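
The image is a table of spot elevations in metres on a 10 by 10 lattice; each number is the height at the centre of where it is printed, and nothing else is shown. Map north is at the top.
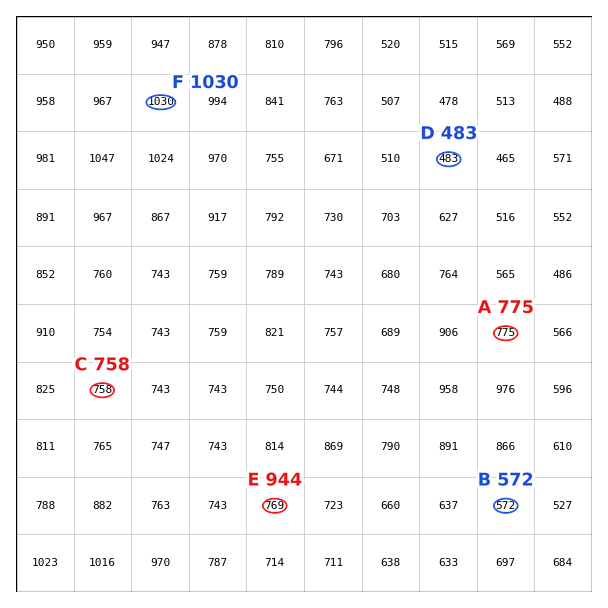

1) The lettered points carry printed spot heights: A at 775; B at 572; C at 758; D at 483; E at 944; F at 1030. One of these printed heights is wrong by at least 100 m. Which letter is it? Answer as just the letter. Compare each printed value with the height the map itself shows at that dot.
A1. E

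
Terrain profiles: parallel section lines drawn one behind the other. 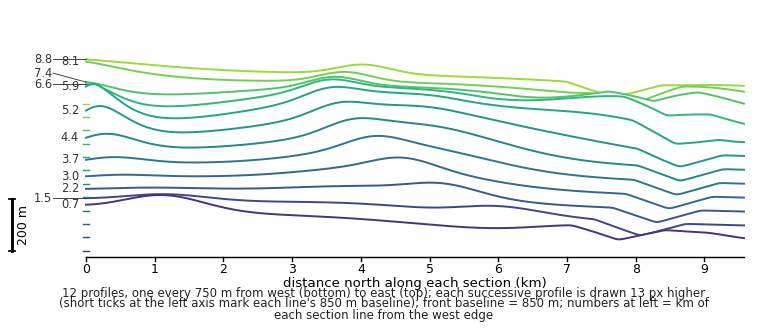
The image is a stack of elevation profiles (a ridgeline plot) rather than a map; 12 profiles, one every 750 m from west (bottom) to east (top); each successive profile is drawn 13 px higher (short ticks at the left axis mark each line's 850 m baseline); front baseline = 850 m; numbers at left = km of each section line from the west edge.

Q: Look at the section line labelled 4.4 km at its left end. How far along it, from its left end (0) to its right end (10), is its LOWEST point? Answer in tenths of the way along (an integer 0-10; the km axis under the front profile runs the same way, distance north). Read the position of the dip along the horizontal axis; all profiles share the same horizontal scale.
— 9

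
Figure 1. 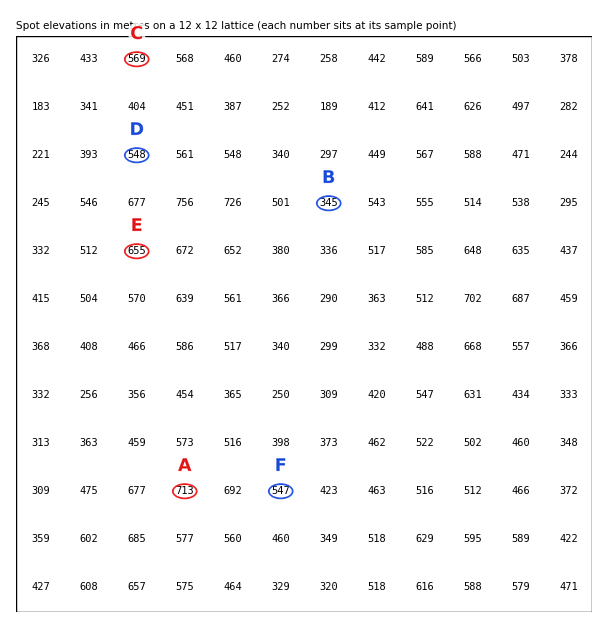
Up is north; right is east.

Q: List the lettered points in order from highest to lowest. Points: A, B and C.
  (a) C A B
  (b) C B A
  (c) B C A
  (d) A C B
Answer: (d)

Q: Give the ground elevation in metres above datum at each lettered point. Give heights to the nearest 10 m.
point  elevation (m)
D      550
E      660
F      550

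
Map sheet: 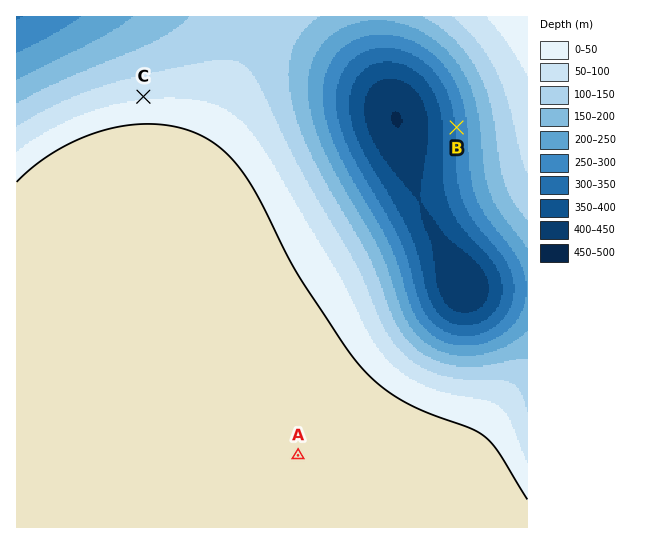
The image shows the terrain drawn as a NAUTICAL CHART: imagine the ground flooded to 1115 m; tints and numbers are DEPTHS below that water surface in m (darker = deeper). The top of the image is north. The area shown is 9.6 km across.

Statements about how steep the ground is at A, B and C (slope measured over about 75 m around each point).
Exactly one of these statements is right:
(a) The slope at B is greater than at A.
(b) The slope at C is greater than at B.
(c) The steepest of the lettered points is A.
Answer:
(a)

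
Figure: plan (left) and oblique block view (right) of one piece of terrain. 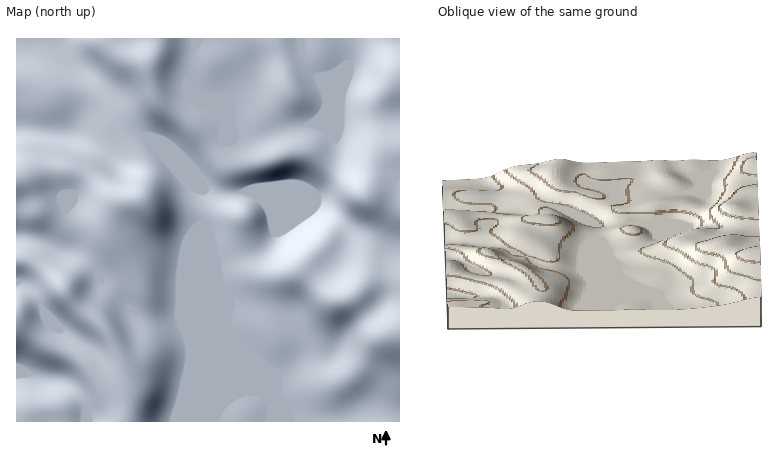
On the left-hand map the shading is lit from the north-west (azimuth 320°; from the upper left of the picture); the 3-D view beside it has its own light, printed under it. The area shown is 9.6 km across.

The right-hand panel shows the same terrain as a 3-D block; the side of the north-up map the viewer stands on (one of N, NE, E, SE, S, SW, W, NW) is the S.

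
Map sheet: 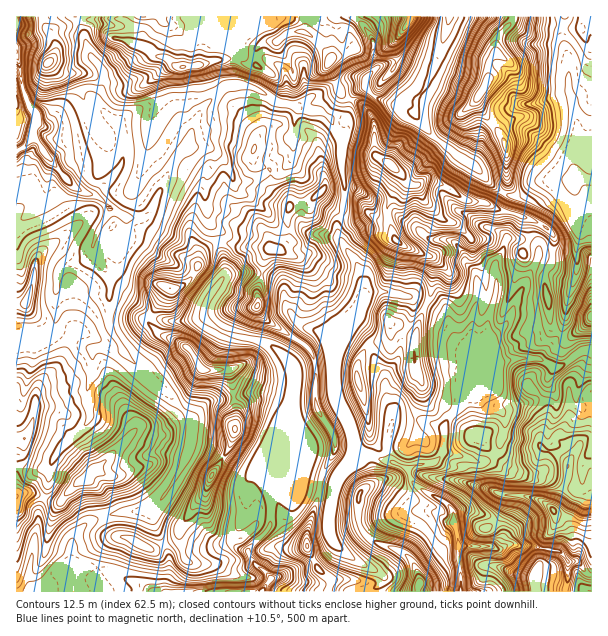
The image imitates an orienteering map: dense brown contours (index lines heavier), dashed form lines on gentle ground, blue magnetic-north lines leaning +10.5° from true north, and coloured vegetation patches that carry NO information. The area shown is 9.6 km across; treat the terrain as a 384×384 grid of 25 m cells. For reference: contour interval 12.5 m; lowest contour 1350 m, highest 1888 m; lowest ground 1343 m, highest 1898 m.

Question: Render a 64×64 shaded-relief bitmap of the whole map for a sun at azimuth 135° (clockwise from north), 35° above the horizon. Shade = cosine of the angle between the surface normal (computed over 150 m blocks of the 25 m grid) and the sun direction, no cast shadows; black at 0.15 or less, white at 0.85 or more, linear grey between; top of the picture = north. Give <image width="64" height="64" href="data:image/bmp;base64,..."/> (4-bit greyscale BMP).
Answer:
<image width="64" height="64" href="data:image/bmp;base64,Qk12CAAAAAAAAHYAAAAoAAAAQAAAAEAAAAABAAQAAAAAAAAIAAATCwAAEwsAABAAAAAAAAAAAAAAABEREQAiIiIAMzMzAERERABVVVUAZmZmAHd3dwCIiIgAmZmZAKqqqgC7u7sAzMzMAN3d3QDu7u4A////ALqpmZmZmZq7u83u7u77ElVom8qZdTN8zelJqXMnq7ZmuqqZmZmZqqu6vN3dzN6UVWiJqYiHU2q82TipYiert2i6q6mZmaqru7mbu7u7q7qGaId3iIh2eJq3N5dBBZqnWcqbupmqqqu8uZqqmruqq6mZh3iJmYiJq7UUZSAAR4pmy4q6mZqqqqu5mqqZuoiYiMuYiJmZiImqtzVVQgBpeZfbisuYiJqZmImru7qslWZVq6iIiYdmeZq4erqGU4y6qdyazKh3d4iHaKu8y5q5VUOcp2eZdlaJqZZq3KdDW9uq3andyod3d4dWm7zLqauHUny2V6qYiImrhDebuWMnupjtqM7cqpiJmFRqvNypmpiEXLZHvLqZmauVR4q6lkeYZd23ne3My6qpdEe93KmZmZdatja926qZmqdomruXZnZmvLdq3d3dzLqFNJ3sqZmZmGm3Na3cupqqmYd5qXVEZ3iap0Wszd3dzKdCXf25mZmZebgye93LqqqoZEQyIiNpmZmYVFm7vM3dyWIa/8qZmZmIumEmm7qYiHdTEjM1VXqZu6llRYqqq83LgwPf65mZmYe8lkRXmodmZVVFZ3iHeam8unVEWKqqq8uWEH/9qZmZl425h4ibqYZ4iId3eah5qbzLl1VViru6u6hBPP/JmZmXbMqZqZq7uHiaqGVomYiqrMupdVVYq7vMqWQ4/+qZmZh6ypupiaq5eJqpdVeIh4qKy6qXZlaKu7u5dDbf/JmZmIq5i7mImalniap1VoiIeHm7qql2ZnmrqqlzJa79qZmImaiLuoiaqWZ4iXRFd3iHeLuqqod3eImZmYQTi+25mHmal4u6iJq6hneIhUV4eJh4q6qph3eIiImaljR6zbqXaaqHnMqYm7uoeIiHZnh4mYeaqqmHd4iImZq5d5q8ypdquXecypisy6mZiHeIiHiIh4qqqod4iZmYisyqvMzKl1rJZ6u6mKzLqZmYZoqXeIeHeaqqh3iZmZh4zczN3LqYashWq7mIq7upmZhleZZXh4dompmYiZmZh1arqs7cuphquEaruXeruqmZmGRXmFWIiHeJmZiJmZmHZ4dDScuqmIq4RJuqh6u6qZmZh3eKl3iIh4mZmZmZqXZ5h0ISaaqpmrlTepqXrLqpmZiJmpm7qZmYiZqpmZmZhVd3dlV5qpmaqXRYmZisuqmZmIiZqZvMmZmZmaqZiImFRXiJmru6qZqphkV5qKy6qpmYeJiZiLyqqZmZmZh4mYd3iZqrvLuZqqqYVGiYnLqqqpmHiIqFabu6mZmZhlaKvMuYiZrOypq7u6l0WJh7yqqqmJh4ipUjrLqYmZmGVWnO/ahmZq7bqbu7uoVGd3nLq7qXmXeLthGLypmZmZdkaK3/yWQza9yqq8zKlleIeLy7upeJd4u3IGnLmZmZmGRXmu/7hTNq3KqrvMuYiZqIrMy6qHmHiskxWLuZmZmYYyV3nv6nQ1rcqru7y6iKu6mr3bqoeZeLy1JXu6mZmZh0EkZp/9l1aty7u7zLqHrMurvMy6l5qIvMY1arqpmZmXUzVme+64eKzLvMu7uoes3LzczMuXi6istzZou6qpmZh1RGd4vKmImruqu6qph6vMurzN3bd6uazHJ2eaqqmZmYdUVniamHeJmqmaqph3m7qZq7zdyGipvclId3iaupmZiHVGiIiId3iKq7updleamavMurvLiaqruXmId4mrmZmYdlaJiIh3iIq83LhmVpq6q8zLu8uqqZmpiZiIiJqomZmHVXmIh3d3irzdt0Vnq8ururzMy5h2eamZmZiIiamZqodleYiHd3d5q93HI1ec3Lu7vMuXVVZ5mZmZmYd4mZqqmHZ4iIh3dmiIvtcyVorMy7updmZVeJmZmZmZiIiImaqoh3iIiIh2VnaN2URnirzcqWQyWrmZmZmZmZmYiamImqmHeIiIiIhmdmrJRHmaqryFRERr26mZmZmZiJiJmYiaqph3h4iZmYd2ebcjeZqoeWRXdlvtuqmZl5mHiZmZmImqmIeIeJqpmHZ5tQFpmYl2d4mGW/7LqpmWeZiImZmYiaqpiIh3iqmZd4q1AFh4dnaaqpZb/9u6mZp4iJiZmZmJmqmYh3d5qqmHiqcASFZ1V6qrl2re3Lqpnrd4mZmZmYmaqpmId3iqqYiJqAA6YUZomryoic3dy6mdyGeImZmYiZqqmZh3eJqqiImZMClzNnZ5vbmKvMzLqZ24eIiZmZmJmqqpiIh3iJmIiZlQNnd4dCa9ypmrvLupnbmJmZmaqpmaqqmIiIiIiZiZqlE2qZmEAFvcupmquqmbqbupmZmry6qqqpiIiImqqZmqc0rKqYUQBs7czMuqmZaIzcuqmIm93LuqqYiJqrzcqJqmfey6h0ABje3N7bqZkEjN7cuYiIve7t3MurqrvMzcu8p6/8qYUgBK3d3dupmQBrzMu6iJmavO//7cqru7ua7+7ZW/7KhjADi8zd26mZACnMupmIiqqZq83turqqqnav//6p39uXQRN6u8zbqZkAFazKmZiZmZh3eZqomqu7lnre/t7/66hQAnmqq8upmRAli7qYmZmZiIiIiZiJrMuYiJrbfP/8qGEASaq7u6mZE1eaunaJmIiImZmZmHd5uqmYmatE7/+5cwAnzdzLqZkBWJq6dWiIiYiZmZmZh2Z5mZiJqWNf/+p1EASt7cuYmQBYmaqGeJiIiJmZmZmYhlaJmYiZhSv/+4YwAWzty5iJ"/>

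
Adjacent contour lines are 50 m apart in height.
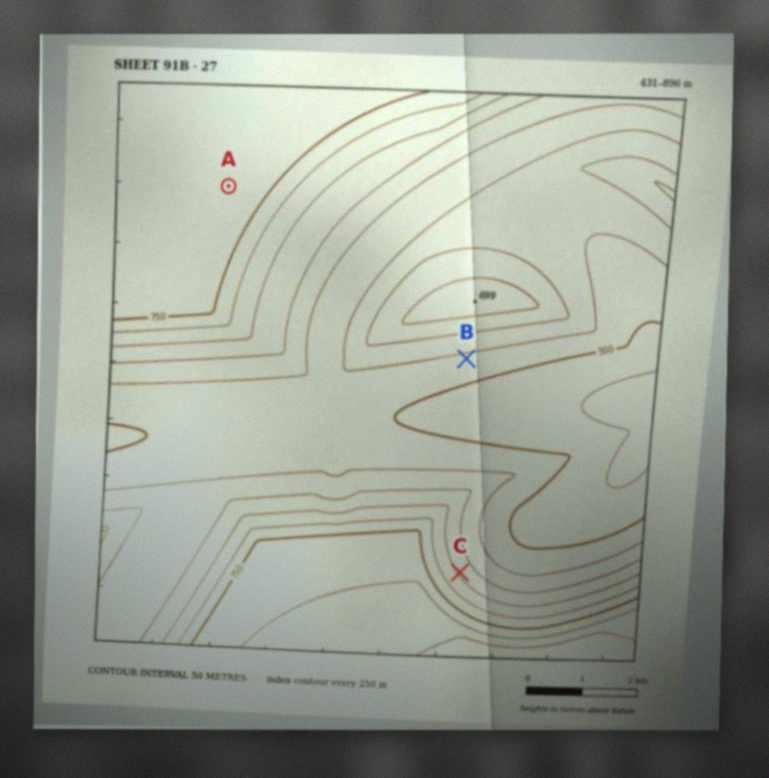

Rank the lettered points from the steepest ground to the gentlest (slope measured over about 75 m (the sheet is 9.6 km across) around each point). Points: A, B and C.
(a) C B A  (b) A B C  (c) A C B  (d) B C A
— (a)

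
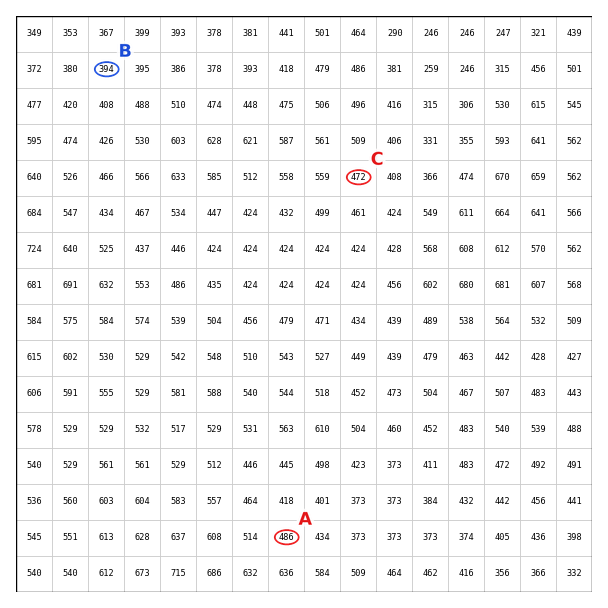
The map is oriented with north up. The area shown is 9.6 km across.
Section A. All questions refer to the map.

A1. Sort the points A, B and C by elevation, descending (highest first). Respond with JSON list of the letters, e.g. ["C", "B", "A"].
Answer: ["A", "C", "B"]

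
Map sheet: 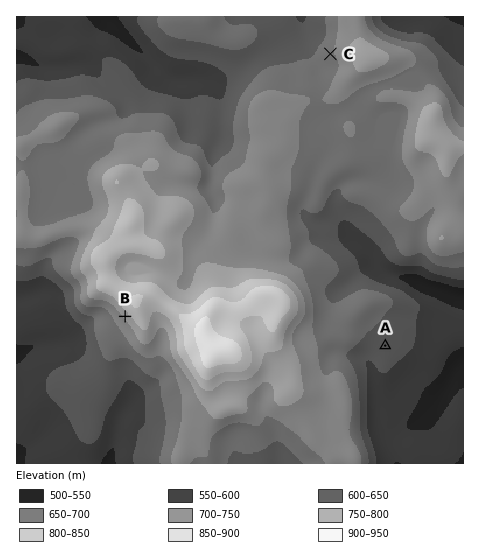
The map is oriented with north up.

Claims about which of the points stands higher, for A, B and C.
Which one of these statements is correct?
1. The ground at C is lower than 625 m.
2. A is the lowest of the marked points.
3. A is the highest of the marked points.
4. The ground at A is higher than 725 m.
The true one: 2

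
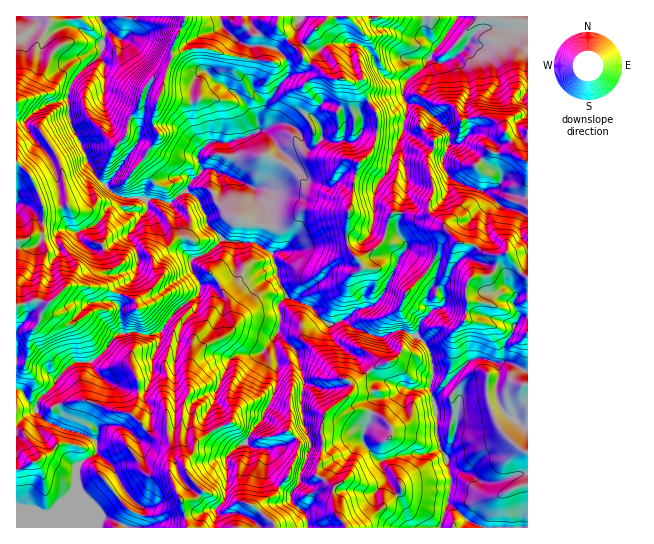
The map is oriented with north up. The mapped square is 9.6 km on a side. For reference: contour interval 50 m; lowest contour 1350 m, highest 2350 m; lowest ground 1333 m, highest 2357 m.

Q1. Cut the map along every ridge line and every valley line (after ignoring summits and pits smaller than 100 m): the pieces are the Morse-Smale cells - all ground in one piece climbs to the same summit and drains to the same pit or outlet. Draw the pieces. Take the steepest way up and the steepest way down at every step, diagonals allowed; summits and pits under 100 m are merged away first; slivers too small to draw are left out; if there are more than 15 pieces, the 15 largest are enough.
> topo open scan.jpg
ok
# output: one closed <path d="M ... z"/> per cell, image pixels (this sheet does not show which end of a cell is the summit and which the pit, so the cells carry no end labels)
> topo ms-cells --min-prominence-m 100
<path d="M99 16l-83 1 0 104 9 0 7 16 17 20 8 21 3 25 5 19 5 7 7 4 2 5 6 7 6 4 8 0 28-14 8-8 5-10 7-6 0-10 2-2 9 0 12 4 18 22-4 22 3 7 5 4-1 9 9 16 0 8-29 26-10 15-8 3-10 0-6-3-18 1-25 27-23 4-14 14-4 8-14 13-3 12 10 10 47 18 3 3 1 8-4 6-16 10 0 20-8 13-20 16-32-4-1 16 291 1-2-14-14-15 1-8 8-10 0-7 11-27-10-36 2-24 2-4 17 6 27-5 8-7 3-6-3-14 22 22-6 7 0 7 6 5-6 7-4 16-5 9-1 12 14 17 6 2-2 4 4 12 19 28 8 21 2 2 25 0 9-23 3-31-4-16-7-11-3-10-1-28-7-20 4-14-2-22-10-14-16-8-8 0-18 6-22-8-14-9-9 4-7 0-11-10-5-7-24-10-7-12-7-30-18-13 2-7 3-32-8-16 9 0 7-5 12-31-7-12-8-8-6-1-3-12-12-17-21-17-6-1-14-12-10 10-2 14 1 30 5 13 8 8-8 9 4 16-7 8-7-3-12 0-12 4-9 0-10-13-13-10-4 0-4 5-17 23-13-12-22-48-3-11 0-21 7-15 26-25 0-10 4-8 0-6z"/><path d="M367 101l-8 9 4 9-2 14-10 10-20 0-9-4-8 8-8 1-3-3-6-15-10-6-13 0-13 6 4 1 8 8 7 14-12 29-15 7 7 14-3 32-2 7 18 13 7 30 7 12 24 10 5 7 11 10 7 0 9-4 14 9 22 8 18-6 8 0 16 8 7 8 5 20-4 22 7 20 1 28 3 10 7 11 4 16-3 31-8 22 87 1 1-250-11-9-10-16-17 2-19-11-12-1-17-20-12-7-13 1-23-5-6 9-3 16-4 6-20 16-4 0-4-4-6-13 0-16 5-25 1-20 6-18 12-10 2-6 4-16-1-18z"/><path d="M25 120l-9 2 0 267 6 2 5 8 8 8 4-8 14-13 4-8 14-14 23-4 25-27 18-1 6 3 10 0 8-3 11-17 27-21 1-11-9-16 1-9-5-4-3-7 4-22-18-22-12-4-9 0-2 2 0 10-7 6-5 10-8 8-28 14-8 0-6-4-6-7-2-5-7-4-5-7-12-57-8-14-16-18z"/><path d="M219 16l-119 1 5 12 0 6-4 8 0 10-29 29-4 11 0 21 3 11 12 22 5 16 8 14 7 7 4 1 20-28 10 3 17 20 9 0 12-4 12 0 7 3 7-8-4-16 8-9-8-8-4-8-2-35 2-14 10-10 14 12 6 1 14 9 7 8 15 22 6-18 23-30-1-14-4-7-9-6-27-3-9-4-15-14z"/><path d="M455 59l-12 4-6 0-8-4-4 6-18 16-5 12-25 4-9 5 9 15 0 14-6 22-14 13-9 48-1 28 6 13 4 4 4 0 20-16 4-6 3-16 6-9 23 5 13-1 12 7 17 20 12 1 19 11 17-2 10 16 10 8 1-79-25-5-8-4-16 2-14-6-12-5-10-15 0-7 6-15 10 0 10-12-4-18 0-12 4-7 0-13-4-11z"/><path d="M358 359l2 12-3 6-11 8-24 4-18-6-3 10 0 18 10 36-11 27 0 7-8 10-1 8 14 15 4 14 104 0-9-23-19-28-4-12 2-4-6-2-14-17 1-12 5-9 4-16 6-7-6-5 0-7 6-7z"/><path d="M495 28l-16 1-15 20-11 9 12 12 4 11 0 13-4 7 0 12 4 18-10 12-10 0-6 15 0 7 10 15 12 5 14 6 16-2 14 6 18 2 1-167-25 1z"/><path d="M370 16l-43 0-2 6-13 11-11 16 2 9 3 3 13 7 12 11 12 0 14 5 12 17 13-5 20-3 5-12 18-16 11-16 0-3-10-9-13 0-16-8-16-1-6-3z"/><path d="M326 16l-77 1 0 4 8 13-1 11 21 4 6 5 5 11-1 13-22 27-6 14 0 12 15-7 13 0 8 3 11-11 7 1 2-6 7-8 5 0 12 5 5 6 1 13-3 14 9 2 10-10 2-14-4-9 9-9-7-12-4-5-10-4-16-1-12-11-13-7-5-7 2-8 9-13 13-11z"/><path d="M19 389l-3 1 0 120 33 5 23-20 5-9 0-20 17-11 3-9-4-7-11-6-13-2-23-10z"/><path d="M527 16l-156 1 4 8 6 3 16 1 16 8 13 0 10 9-7 12 8 5 6 0 16-10 20-24 48 0z"/><path d="M327 103l-6 0-8 14-7-1-13 11 7 7 3 11 3 3 8-1 8-8 15 4 4-2 3-4 0-23-5-6z"/><path d="M249 16l-28 0-1 2 3 9 15 14 9 4 8 0 2-2 0-9z"/>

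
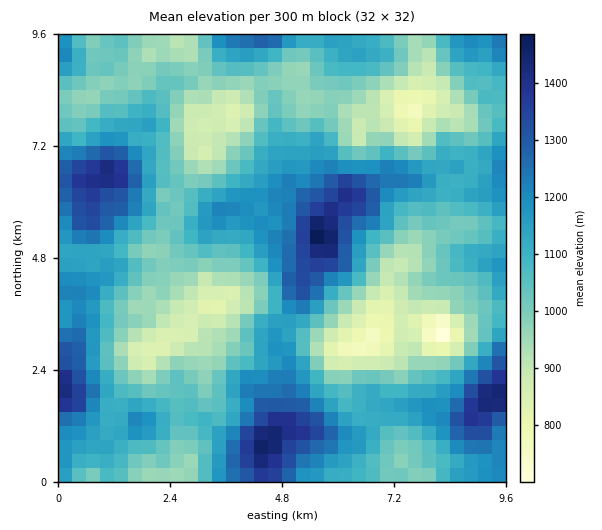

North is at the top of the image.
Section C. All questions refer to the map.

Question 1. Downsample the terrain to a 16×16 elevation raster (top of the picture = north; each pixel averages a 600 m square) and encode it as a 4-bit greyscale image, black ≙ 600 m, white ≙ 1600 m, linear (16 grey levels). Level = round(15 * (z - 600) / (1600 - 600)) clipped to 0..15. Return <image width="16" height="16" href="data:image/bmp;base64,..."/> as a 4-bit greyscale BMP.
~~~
<image width="16" height="16" href="data:image/bmp;base64,Qk32AAAAAAAAAHYAAAAoAAAAEAAAABAAAAABAAQAAAAAAIAAAAATCwAAEwsAABAAAAAAAAAAAAAAABEREQAiIiIAMzMzAERERABVVVUAZmZmAHd3dwCIiIgAmZmZAKqqqgC7u7sAzMzMAN3d3QDu7u4A////AId2WKyph2eJmIdorbqXaKq4iHebuYiJvMlmdpmXd3icuFRVeIU0VGmYZERohUNCR5hlVEeoVFVnmHZlaLuVVniZdnd5vadWeKuXeZmsuXd3vLdniZq6mImrp1VoiYiIiHiIVFd3VUVnZndURmZUNFd2ZmZmVnZVd4ZlV5l4iGaZ"/>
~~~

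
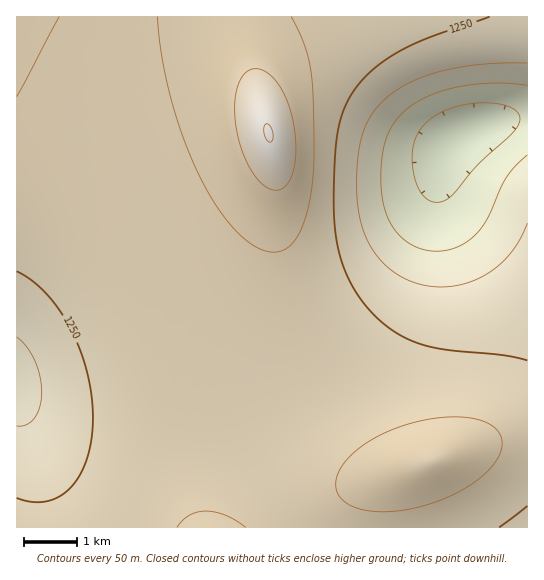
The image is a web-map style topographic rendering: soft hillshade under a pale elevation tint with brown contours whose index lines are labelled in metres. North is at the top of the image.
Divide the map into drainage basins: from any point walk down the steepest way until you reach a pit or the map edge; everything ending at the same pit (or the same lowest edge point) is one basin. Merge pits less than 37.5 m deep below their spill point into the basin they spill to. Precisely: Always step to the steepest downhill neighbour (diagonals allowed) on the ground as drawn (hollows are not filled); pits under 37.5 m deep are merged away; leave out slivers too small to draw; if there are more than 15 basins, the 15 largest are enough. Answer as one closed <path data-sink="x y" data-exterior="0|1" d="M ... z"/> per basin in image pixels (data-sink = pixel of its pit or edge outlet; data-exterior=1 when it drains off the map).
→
<path data-sink="462 134" data-exterior="0" d="M527 16l-286 1 4 30 24 87 2 23-12 14-61 37-19 18-10 16-5 24 0 36 11 135 9 46 9 30 8 15 162 0 5-29 5-9 13-11 21-10 79-26 42-8z"/><path data-sink="17 382" data-exterior="1" d="M241 16l-225 1 1 511 183-1-16-44-9-46-11-135 0-36 5-24 10-16 19-18 61-37 12-14-2-23-24-87z"/><path data-sink="527 527" data-exterior="1" d="M527 436l-18 1-23 6-79 26-21 10-13 11-5 9-4 18 0 10 163 1z"/>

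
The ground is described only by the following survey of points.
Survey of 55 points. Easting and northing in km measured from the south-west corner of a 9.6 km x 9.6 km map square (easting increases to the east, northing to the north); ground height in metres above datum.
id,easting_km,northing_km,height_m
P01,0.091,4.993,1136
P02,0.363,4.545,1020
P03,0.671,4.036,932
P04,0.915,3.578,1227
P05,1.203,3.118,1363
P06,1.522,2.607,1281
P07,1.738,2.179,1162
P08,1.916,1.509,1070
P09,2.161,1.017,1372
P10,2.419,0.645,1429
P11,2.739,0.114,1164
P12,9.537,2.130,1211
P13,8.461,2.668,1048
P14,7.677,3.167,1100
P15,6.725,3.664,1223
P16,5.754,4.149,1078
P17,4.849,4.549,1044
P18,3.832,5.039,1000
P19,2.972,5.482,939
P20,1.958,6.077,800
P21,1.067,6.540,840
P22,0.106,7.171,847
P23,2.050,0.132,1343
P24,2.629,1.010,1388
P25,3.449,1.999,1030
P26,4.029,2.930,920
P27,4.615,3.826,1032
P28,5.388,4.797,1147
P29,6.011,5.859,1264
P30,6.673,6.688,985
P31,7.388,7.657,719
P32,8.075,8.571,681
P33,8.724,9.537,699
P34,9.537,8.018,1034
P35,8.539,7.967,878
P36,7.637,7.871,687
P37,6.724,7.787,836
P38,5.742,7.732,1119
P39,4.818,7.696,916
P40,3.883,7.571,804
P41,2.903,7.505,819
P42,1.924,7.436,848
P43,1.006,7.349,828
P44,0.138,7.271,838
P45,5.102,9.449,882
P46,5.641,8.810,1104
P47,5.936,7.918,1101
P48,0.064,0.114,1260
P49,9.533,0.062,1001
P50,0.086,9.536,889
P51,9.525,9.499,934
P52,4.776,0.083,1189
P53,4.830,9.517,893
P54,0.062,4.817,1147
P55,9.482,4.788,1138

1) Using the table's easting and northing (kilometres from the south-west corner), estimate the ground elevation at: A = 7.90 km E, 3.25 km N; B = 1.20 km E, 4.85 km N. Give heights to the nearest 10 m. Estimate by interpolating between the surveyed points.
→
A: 1050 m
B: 800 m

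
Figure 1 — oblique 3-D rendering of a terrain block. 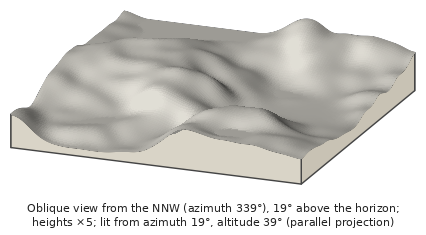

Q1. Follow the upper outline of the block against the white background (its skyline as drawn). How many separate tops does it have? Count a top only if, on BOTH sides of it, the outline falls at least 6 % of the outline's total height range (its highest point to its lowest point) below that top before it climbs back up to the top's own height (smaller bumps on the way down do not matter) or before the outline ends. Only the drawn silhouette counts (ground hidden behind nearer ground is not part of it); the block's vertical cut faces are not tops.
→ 2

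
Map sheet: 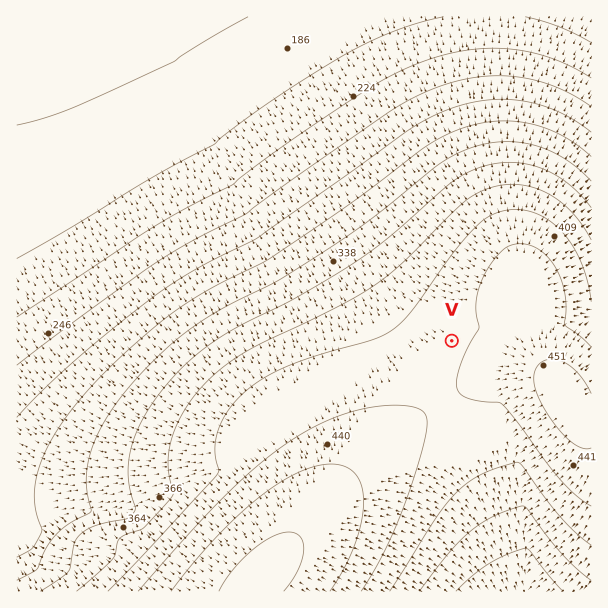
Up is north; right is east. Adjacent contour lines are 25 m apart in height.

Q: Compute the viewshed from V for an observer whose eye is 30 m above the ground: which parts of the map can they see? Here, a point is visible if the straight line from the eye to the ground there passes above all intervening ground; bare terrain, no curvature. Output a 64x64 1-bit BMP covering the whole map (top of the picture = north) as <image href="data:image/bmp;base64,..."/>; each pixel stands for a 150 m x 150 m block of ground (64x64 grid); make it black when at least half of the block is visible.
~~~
<image width="64" height="64" href="data:image/bmp;base64,Qk0+AgAAAAAAAD4AAAAoAAAAQAAAAEAAAAABAAEAAAAAAAACAAATCwAAEwsAAAIAAAAAAAAA////AAAAAAAAAAAAAAAAAAAAAAAAAAAAAAAAAAAAAAQAAAAD+AAADAAAAA//AAAMAAAAH/+AAAwAAAAf/+AAHAAAAB//8AAcAAAAP//wADwAAAAf//gAPAAAAB///AA8AAAAH//8AHwAAAAf//4AfAAAAB///wB8AAAAD///APwAAAAP//+A/AAAAA///8D8AAAAD///4fwAAAAf///5+AAAAB/////4AAAAH/////gAAAAf////+AAAAB/////4AAAAH/////gAAAAf////8AAAAB/////wAAAAH/////AAAAAf////8AAAAA/////gAAAAB////+AAAAAB////wAAAAAB////AAAAAAD///8AAAAAAD///wAAAAAAH//+AAAAAAAH//4AAAAAAAD//AAAAAAAAD/4AAAAAAAAB/ADAAAAAAAB4APAAAAAAAAAA/AAAAAAAAAD/AAAAAAAAAP/AAAAAAAAA//AAAAAAAAD//AAAAAAAAP//AAAAAAAA//+AAAAAAAD//+AAAAAAAP//8AAAAAAA///4AAAAAAD///wAAAAAAP///wAAAAAA////gAAAAAD////AAAAAAP///+AAAAAA////8AAAAAD////4AAAAAP////wAAAAA/////gAAAAD////+AAAAAP////8AAAAA/////4AAAAD/////wAAAAA=="/>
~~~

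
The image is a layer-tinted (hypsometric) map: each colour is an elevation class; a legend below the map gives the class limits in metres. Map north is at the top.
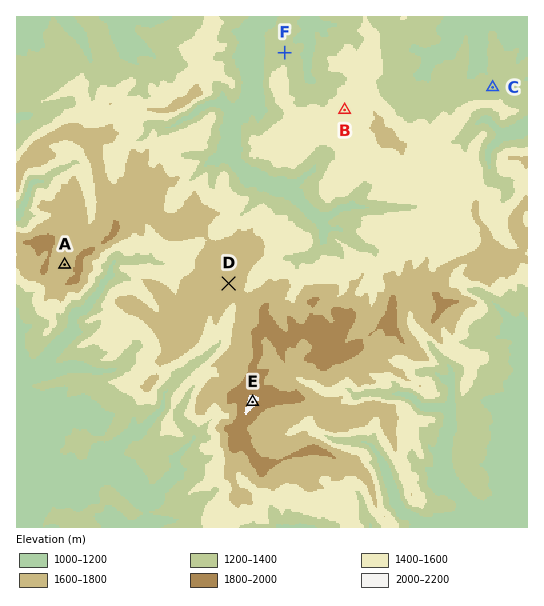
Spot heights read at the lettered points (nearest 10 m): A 1710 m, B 1490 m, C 1280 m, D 1640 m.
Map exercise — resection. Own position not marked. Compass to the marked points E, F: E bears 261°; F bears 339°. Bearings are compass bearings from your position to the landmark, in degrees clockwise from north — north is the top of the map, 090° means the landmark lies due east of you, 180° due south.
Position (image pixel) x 409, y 377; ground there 1560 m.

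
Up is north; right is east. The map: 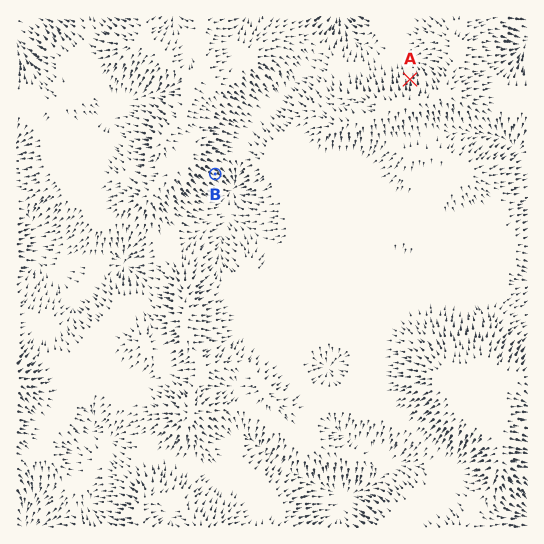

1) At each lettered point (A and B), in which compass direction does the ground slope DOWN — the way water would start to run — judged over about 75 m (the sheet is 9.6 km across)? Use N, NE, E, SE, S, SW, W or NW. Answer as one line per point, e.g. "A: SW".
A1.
A: N
B: SE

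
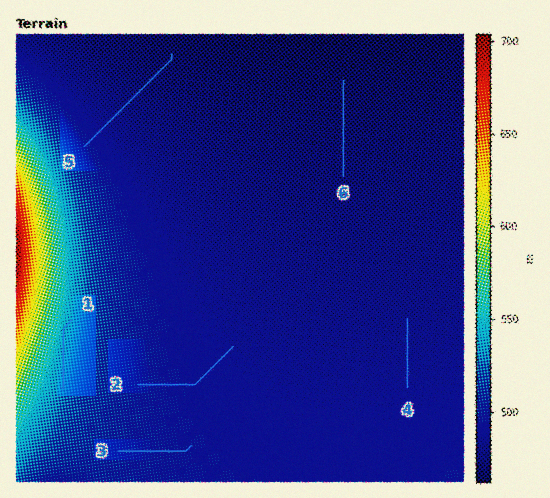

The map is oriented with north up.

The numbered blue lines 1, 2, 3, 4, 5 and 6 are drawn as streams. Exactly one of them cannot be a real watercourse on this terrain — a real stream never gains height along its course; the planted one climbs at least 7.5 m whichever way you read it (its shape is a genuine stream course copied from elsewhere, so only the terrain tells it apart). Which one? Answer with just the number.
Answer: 1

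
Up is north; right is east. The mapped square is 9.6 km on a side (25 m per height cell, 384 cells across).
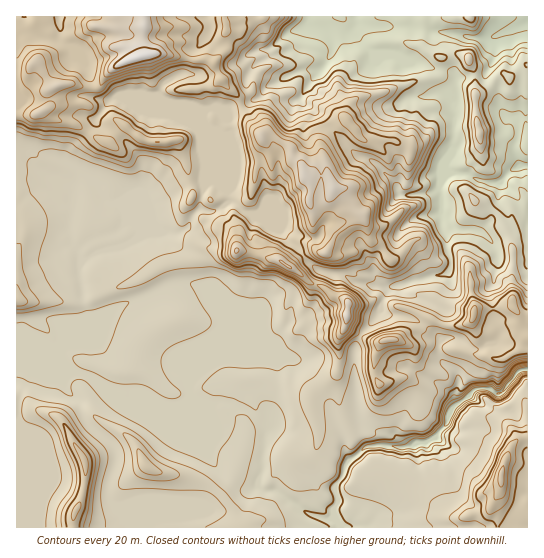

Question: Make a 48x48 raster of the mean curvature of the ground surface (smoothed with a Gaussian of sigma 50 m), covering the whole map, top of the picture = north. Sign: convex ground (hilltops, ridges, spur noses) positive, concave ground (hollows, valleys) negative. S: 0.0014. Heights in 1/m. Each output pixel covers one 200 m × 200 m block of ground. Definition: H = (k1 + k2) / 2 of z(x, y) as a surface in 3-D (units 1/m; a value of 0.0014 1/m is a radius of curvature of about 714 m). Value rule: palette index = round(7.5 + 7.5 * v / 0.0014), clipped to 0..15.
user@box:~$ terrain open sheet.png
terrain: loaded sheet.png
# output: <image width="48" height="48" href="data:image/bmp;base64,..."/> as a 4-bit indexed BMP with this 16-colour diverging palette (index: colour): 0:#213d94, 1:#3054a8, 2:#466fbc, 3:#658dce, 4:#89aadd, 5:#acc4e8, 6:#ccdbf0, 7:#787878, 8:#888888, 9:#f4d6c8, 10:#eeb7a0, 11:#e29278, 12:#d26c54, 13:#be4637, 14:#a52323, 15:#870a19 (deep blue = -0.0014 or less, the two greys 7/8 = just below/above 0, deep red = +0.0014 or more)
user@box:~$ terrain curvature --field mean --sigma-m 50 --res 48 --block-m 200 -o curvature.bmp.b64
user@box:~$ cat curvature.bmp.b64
<image width="48" height="48" href="data:image/bmp;base64,Qk32BAAAAAAAAHYAAAAoAAAAMAAAADAAAAABAAQAAAAAAIAEAAATCwAAEwsAABAAAAAAAAAAlD0hAKhUMAC8b0YAzo1lAN2qiQDoxKwA8NvMAHh4eACIiIgAyNb0AKC37gB4kuIAVGzSADdGvgAjI6UAGQqHAHd2i2Z3d3eHiIiIiIeId2d3d3d3eGVnd3d2nZZ3d3d3d3eIiHh2domHd3eIiae4aHd2a7Vnd3d3d3mHeIZ4iFh3eIiIdleqaHd3V9Vod2Znd4l2dmiIlXmIiIh3dmyMZnd3ZeVXh3iZmYaIaIiIiDqIiIiIhnWfVnd3VfdWesuph2eId4iHizmoiIiIh4VfZnd2WOhma5ZmZ3iId5iIiXGcu8ipiHc+pXd2bqZlfHZnd3eIhoiIiHsRERI5Z3dYxXd0rVVXyFd3d3d4h3h3iHqrqYNAqodkundW10aqdXd3d3d4h3d4h4h3d6vmHIdnpnittWqGZ3d3d3iId3d4h4dniHisC7mIWGqXdoh3d3d3d3d3h3iJd4dph3ibELfMmXhmZ4d3d3eId4eIeHiJd4ZLlmeKiQpA23d3eId3d4h3eIiIiHiIiIVM2oiHp7IYD3d3d3eIiId3d3iIiHh3eaRtZ4Z5lZuvAHd3eIiIiHd3d3d3d3d2Z6RddVl2V3its3d3d3d3iId3d3d3d3d2RrJLdWt1u5iXvnd3d3d3iIh3d3d3d3d3itJu/9h2ZVhmeXeId3d3iIiIh3d3d3iWd/kkeZd2iJiGmFZmd3d3d4iIiHd3d4d3ZM5EVVa7eOhWeJh3eHd3d3eIh3d3d3h2VK11W8uFVdyIuLmJiHmHZnd4d3d3dnhYTN+JeWV5hLhq9YZ3eHiJmGZ3d3d4dnQs7JRFU1iZZMUkxJd3h3iHiZhmZmVVUxT9UjR2ZlRFRehoo4d3h3iId4mZmGWmbL/BBWV0rYd6R/hUtYd3h3d3d4iIh3r6u+lF/rt1u5eYOpd0xod3d3h3d3d3iFb5apRai2dbpKm5SndWtoiHd4d3h3dndoenpTZXOZZpYnzUV2Vph4iHd4iHd3d4WZioRnVtdom5mhaFZ2Z5h4iId4iHd3d6VlakZ3Rshoi6LMRFaJmIiId3d4h3d3dpxrZahmSNeXiMYr2WZqqXmId3h4d3d3d2tYdppEeKapl2sURlitmGaYd3d4d3d3d3lndnxoW5epu5c6eGeWI0qYd3h3Zmd3h4lnd1uHipimaHKKhVdlq3RoeHdmZotVVoh3d0mWmommVCp5xkd4qIZ3dmZ3q8ZXmIZ3dlqWqFuVR6l5yUZYxnaVVmZYunX8zvd3dW2qt2pzjKq5u5ZW9meEmIrJZo2EZVV3dazJKIhnyWeXp5Zn92iK7JdlSchGZnd4dZjGOIactmVmZnZY1WZ2eamLpWV3d3ZmVXeGVVmZhlVGiJdYlVd3aHVFVEd2Z4iGfIZ5lYd4vLuEVndax3qGeLzZuTRYaLubyjo0ikiaVnq7mHdqiHl3iHaEXqVXUzM4uFmFR2OKZVVmiYdWdrqGynVmSf66h3qtVHerqYZYh2d2VYdulKalrJd1Z2it7IaIqTZnZ4hniHdmeqmvZXa3ZWZliZd3d3dXiJaEiIh3d5maqHl1VWV3d4eJiHeJZ4h1uae2FXd3d3d3Z1Q1Znd5qHZ5h4eKZ3d2t5m8p3iIh4eIiJqvl4hw=="/>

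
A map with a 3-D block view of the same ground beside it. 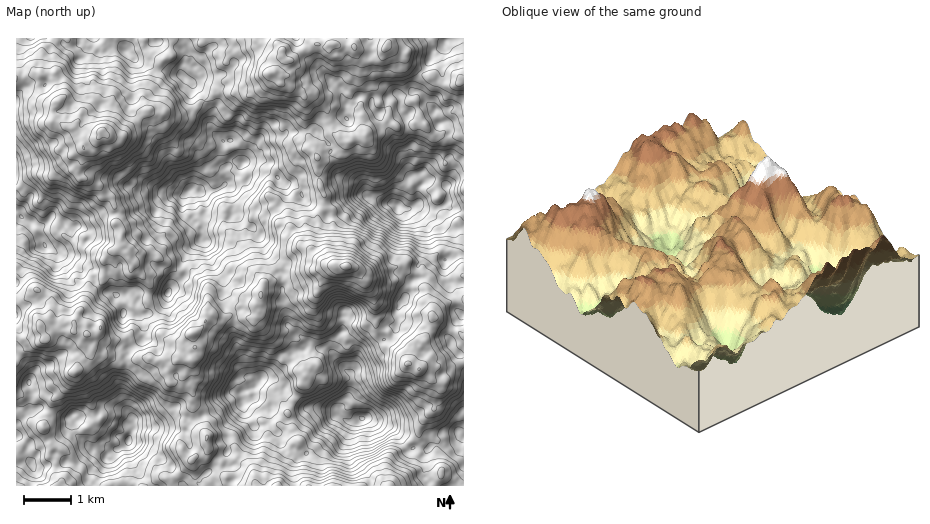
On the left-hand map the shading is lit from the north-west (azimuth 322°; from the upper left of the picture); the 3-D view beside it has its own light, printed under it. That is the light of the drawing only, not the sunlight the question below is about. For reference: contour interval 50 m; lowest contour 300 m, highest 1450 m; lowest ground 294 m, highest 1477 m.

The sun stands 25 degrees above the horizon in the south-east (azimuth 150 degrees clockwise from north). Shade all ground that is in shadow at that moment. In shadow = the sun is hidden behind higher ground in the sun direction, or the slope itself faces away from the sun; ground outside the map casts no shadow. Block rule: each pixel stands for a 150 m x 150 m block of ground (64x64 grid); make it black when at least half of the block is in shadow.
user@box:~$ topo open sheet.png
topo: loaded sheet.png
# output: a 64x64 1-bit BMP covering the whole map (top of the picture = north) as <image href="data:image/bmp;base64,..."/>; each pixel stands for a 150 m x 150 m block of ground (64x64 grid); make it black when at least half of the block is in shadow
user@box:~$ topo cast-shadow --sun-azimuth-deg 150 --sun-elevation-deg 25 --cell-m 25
<image width="64" height="64" href="data:image/bmp;base64,Qk0+AgAAAAAAAD4AAAAoAAAAQAAAAEAAAAABAAEAAAAAAAACAAATCwAAEwsAAAIAAAAAAAAA////AAAAAAAYAAAACPmAADAOAAAM/8AACg4AAAH/4AAAB4AAAf/wCAADwAAgP/gAAAHgACAH/AAAAOYAIAf+AAAADgAAA/4AAAAAAAAD/gAAAAAAAAP4AAAAAAAAAeAAAAAAAAAAAAAAAAAAAAAAAAAAAAAAAAAAAAAAAAAAAAAAAAAAAAAAAAAAAAAAAAwAAAAAAAAAAAAAAAAAAAAEAAAAIAAAAAIAAAAgAAAABwAAAAAAAAADgAABG4AAAACAgAGfgAAAgACgAAfAAAAAACCAB+AAAACAAYAH4AAAAAABwAfgAAAAQMWAAOCAAAAAbAAAcAAAAAAHAABgAAAAAAEAAAAAAAAAIAAAGYAfAAEAAAA8wD8CAAA4ADgIHwNwABgAAAGfl/wAAAAAAb//+AAAAAAAO3/gAAAAAAwADwIAAAAAAAAOAgAAACgAAAAAAAAAH2AAAAAAAAABcAAAAQAAAABwAAABAAAAACAAAAAAAAAAgAAAAAAAAAAAAAAAAAAAAAAAAAAAAAAAAAAAAAAAAAAAAAAAAAAAAAAAAAAAGAAAAAEAAAAYAAAAAAAAABAAAAAAAAAAAAAAAAAAAAAAAAAAAAAADgAAAAAAAAAAAAAAAAAAAADg4AAAAAAAAHDgACAAAAEAYAAAAAAAAEAAAAAAAAAGIAAAAAAAAABwAAAAAAAAAA=="/>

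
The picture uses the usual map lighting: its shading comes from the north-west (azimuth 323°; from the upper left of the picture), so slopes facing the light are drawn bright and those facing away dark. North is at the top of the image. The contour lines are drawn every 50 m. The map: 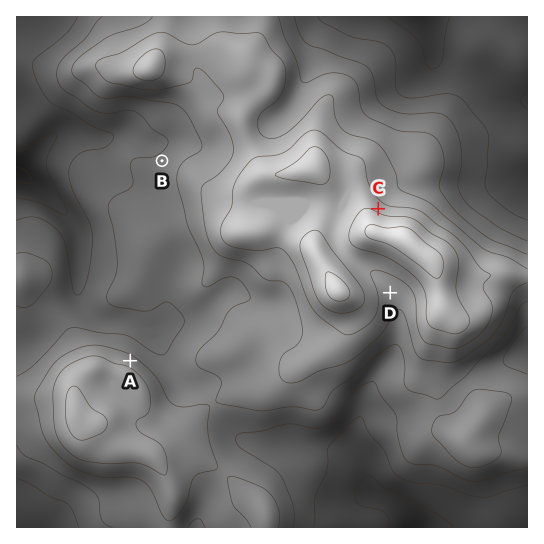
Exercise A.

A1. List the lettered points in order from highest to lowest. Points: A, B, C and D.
C D A B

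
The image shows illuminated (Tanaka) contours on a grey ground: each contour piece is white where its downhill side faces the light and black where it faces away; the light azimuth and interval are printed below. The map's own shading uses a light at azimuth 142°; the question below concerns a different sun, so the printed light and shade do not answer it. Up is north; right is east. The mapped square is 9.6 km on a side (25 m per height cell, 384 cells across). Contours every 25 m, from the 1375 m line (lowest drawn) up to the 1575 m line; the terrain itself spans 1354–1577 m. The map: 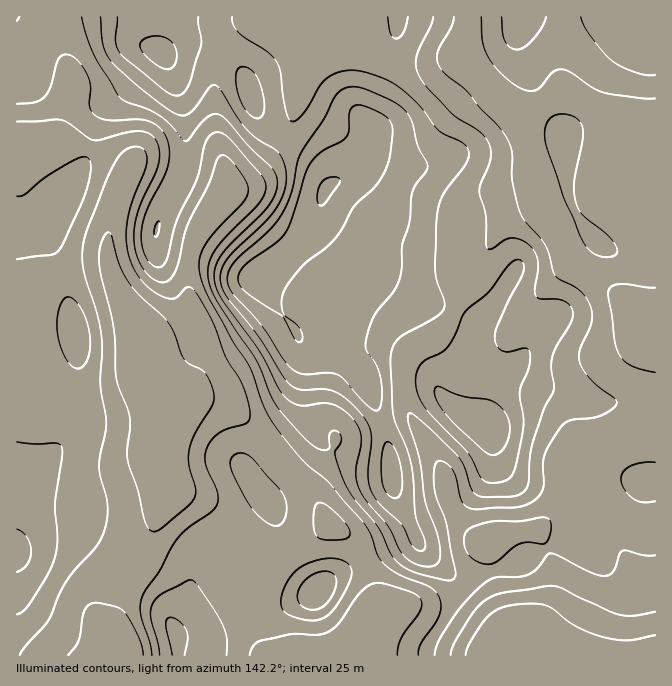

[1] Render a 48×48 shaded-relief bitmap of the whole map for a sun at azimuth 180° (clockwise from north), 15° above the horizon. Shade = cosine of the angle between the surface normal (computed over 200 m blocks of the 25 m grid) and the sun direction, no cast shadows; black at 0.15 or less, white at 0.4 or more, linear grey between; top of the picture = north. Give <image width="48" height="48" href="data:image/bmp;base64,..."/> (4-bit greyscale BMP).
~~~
<image width="48" height="48" href="data:image/bmp;base64,Qk32BAAAAAAAAHYAAAAoAAAAMAAAADAAAAABAAQAAAAAAIAEAAATCwAAEwsAABAAAAAAAAAAAAAAABEREQAiIiIAMzMzAERERABVVVUAZmZmAHd3dwCIiIgAmZmZAKqqqgC7u7sAzMzMAN3d3QDu7u4A////AJmYd3eJmHd2d4mZmYd2VVeah3d3eImZmZmYd3ial2ZmZ4mruod2VEeamHd3iJmaqpmYd4mZhlVVZ4m97Jd2ZEWaqYiIiZqqqpmIeImHVERFZnes3ah3dmaKu7qqqqqqmZmIiIh1M0VWZ2ZnmqqZmqmavN3cqqqYiJmZmYh1NFZnd2VCNYmazv2YirzLqqqYeIiJmYh1RFZ3d3ZCAUeb7/yFVomZmZmHiHd4iId2RFZ3d4hkECV6zclkVVVniZh3iWZniHdmQzRWd4h2QzWKuXVWdmVWeId4iVVnd3ZmUyNFZ4h3Znm8uFRYqZh3d3d4iFVnd3ZmVDI1eId3eKzdt0Rpzdy5d2eIiGZnd2ZmZURWeHZmir3cp1Rp3u7Kh2eImGZ3dmZmZmd4h2VXm7qphlZ5vduod2d4iGZ3dmZmZniIdlRoupd3dVeJq6l3dmZmZlZnd3ZmZnd3ZVWKuXVmVFi7qph3d2ZUQ1Vmd3d2ZmVURFeql2VlQ2rMupiIh3ZlRFVmd3d3dmRDNGmqh3h2NIzcqIeJmIiHZmZmZmZmdmVDRYq6maunRqy5dlZ4mZmZiHZmZmVmZ2ZVV5u7vM23aLuFREV4mZiIh3dmd2VWZ3dneJvM3dyXaJdUVFZ4h2ZVVXZ3h2Vmd4iIiavMzLhmZ2VWZWeHZlVERGZ3iHZmd4mImry7uoZFdkNWZVZ3ZlVURGZ4iHZnd4iIrMypmIZWh0NFZVVoh2ZlVWZ3dmZnd4iJzdqHeIdnmXVEVlVYmYdmZmd3ZVZniIeL3sl2Z3h4mphlV3ZWiYdmZndmVFZ4moeu7bhlZniIiJl1V3dUV3Zmd3dmRFaKy4nO7KhlVWeJh3dlRXhjM0VniHd2VFec25q7uph3ZVZ4h2ZlRGiFIkaJmod2VWet25l1VneIh2VWd2ZmVFeGRGiaqYiHZmisuYdBAkZ4mHZVZ3d3ZERVVomZd4iId3eJmIYgABRomYdmZ3d3dUIkZ4h2VXeIiIdmeIYwAAJXmZh2d3dndlIkaHZUVWd4iYdUaJhSAABHiZiHd3dmZlQ1eGRFVmZniZdCR6l0IQA2eJmYd3d2ZmVWd2RWZlVmeJdSJpqGVDI1Z4qph3iHZmZnd2VmZlVVaJhjJImYiIZEVniZh4mZh2Z3d2Zmd1VEV4l1NHiIm7pkNFZ4h3eJh3Z3h3d3d2VVVomYZniJvMpjM0Rnd2Vnd2Z4h3d3d4d3eJvLqYmrzbhjNEVmdlRERFV3d3d3d6qZmrze3Kq83KdUNGZmZUQyI0VmVWeIiLupmave7bu8y4dlRFZUMzMzM1Z2VWeJmaqYd4m93LqqqGZmREMhEjNERXiHZmiZqoiHd4m8y5mZhlZmUyERIzREVomYd4iaq3d4iJu8upiIZEZmVCEjRVREaJmYiImaqnd4mau7qHiHU0VmZURWd2ZWeZmIiImZmHd4mZmYZmd2Q0ZmZmZniIh3eJmIiImZh3eIiHdlRFZlVVZmZmd3eJmHd3iIiIiYd3eIh3ZURFZlVmZmZ3d3eImHd3eIiIiIdw=="/>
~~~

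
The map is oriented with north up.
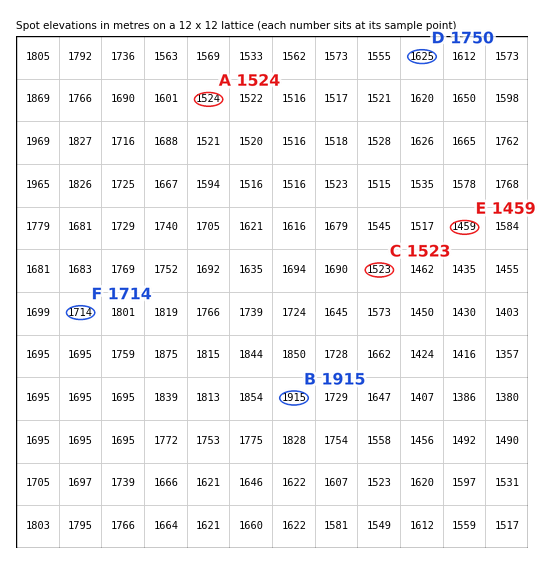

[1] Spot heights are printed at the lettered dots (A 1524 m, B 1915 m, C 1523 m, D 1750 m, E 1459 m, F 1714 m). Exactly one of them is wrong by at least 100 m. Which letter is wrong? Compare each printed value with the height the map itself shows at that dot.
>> D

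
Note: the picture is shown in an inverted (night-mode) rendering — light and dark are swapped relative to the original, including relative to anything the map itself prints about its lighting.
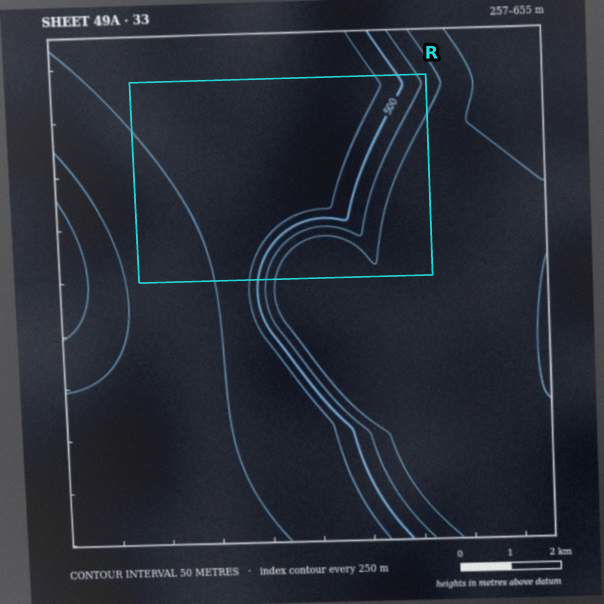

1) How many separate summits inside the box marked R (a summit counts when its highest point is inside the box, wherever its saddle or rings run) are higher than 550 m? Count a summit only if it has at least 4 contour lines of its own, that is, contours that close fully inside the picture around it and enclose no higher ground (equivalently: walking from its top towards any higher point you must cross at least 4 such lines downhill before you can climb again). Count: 0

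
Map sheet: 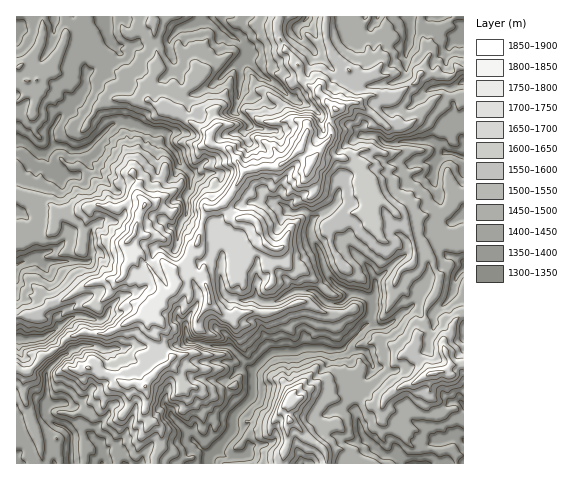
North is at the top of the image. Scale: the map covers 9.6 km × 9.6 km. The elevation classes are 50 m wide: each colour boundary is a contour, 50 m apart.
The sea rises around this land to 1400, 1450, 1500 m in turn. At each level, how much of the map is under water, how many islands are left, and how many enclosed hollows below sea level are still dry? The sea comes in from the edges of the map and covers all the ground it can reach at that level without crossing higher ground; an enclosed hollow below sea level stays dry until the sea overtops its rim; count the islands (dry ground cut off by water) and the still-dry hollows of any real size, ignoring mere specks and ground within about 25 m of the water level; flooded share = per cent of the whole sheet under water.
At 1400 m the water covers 12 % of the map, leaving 0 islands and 0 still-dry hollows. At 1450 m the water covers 28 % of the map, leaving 0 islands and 0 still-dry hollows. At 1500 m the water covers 47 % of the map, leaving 0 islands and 0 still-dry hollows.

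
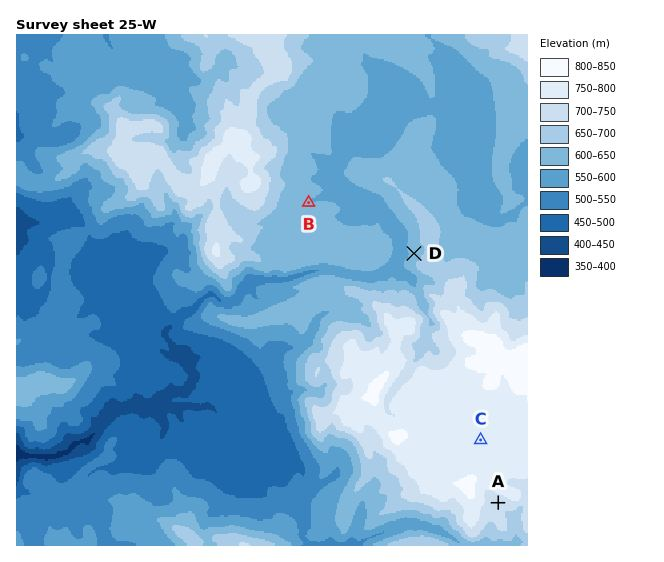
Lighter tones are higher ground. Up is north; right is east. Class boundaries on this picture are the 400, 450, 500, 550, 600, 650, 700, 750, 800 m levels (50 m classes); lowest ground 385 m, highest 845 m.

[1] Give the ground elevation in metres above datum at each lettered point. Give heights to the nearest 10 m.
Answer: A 720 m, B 600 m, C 780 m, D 620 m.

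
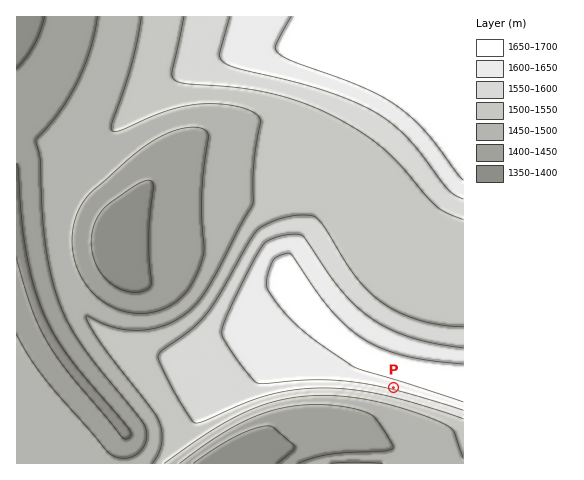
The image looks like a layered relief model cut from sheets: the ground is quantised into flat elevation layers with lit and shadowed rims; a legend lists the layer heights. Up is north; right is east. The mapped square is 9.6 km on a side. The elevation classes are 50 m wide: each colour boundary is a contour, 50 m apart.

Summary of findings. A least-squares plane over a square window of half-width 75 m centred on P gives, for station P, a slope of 15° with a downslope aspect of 194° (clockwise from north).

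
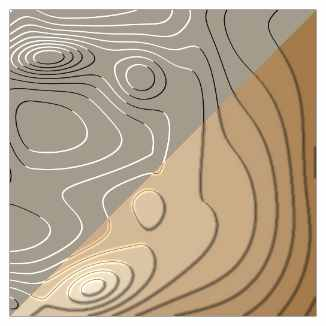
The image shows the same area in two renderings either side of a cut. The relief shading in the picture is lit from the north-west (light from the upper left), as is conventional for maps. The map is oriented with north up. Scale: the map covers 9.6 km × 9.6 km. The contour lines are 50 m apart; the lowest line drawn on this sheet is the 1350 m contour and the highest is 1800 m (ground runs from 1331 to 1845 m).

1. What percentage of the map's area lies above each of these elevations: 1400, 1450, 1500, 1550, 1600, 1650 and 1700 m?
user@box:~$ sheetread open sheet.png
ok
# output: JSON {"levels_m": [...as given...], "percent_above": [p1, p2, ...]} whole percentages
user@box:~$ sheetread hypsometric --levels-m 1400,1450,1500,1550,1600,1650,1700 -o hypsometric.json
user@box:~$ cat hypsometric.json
{"levels_m": [1400, 1450, 1500, 1550, 1600, 1650, 1700], "percent_above": [93, 80, 64, 46, 29, 12, 6]}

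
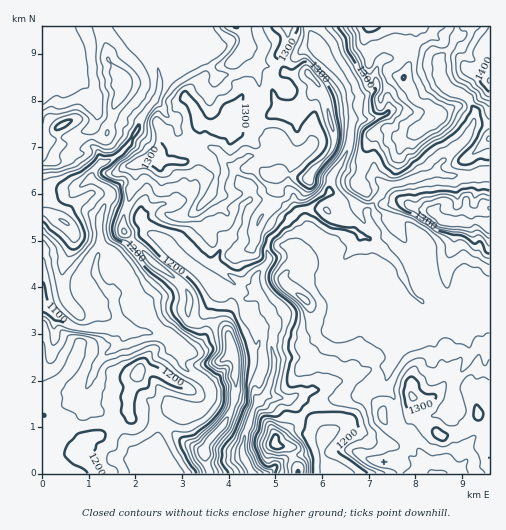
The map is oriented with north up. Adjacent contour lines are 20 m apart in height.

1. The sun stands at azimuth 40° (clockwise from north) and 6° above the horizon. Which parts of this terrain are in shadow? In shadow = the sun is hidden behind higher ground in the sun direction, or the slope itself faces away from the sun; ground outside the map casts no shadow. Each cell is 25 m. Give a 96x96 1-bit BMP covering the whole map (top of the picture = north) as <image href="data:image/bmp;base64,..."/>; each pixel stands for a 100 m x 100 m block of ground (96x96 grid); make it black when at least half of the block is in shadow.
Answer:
<image width="96" height="96" href="data:image/bmp;base64,Qk2+BAAAAAAAAD4AAAAoAAAAYAAAAGAAAAABAAEAAAAAAIAEAAATCwAAEwsAAAIAAAAAAAAA////AAAAAAAAAAA/8D/8A//gAAADAAA/4D/4A//gAAADAAA/4D/4A/8AAAAAAAA/4D/4A/gAAAAAAAA/wD/4AeAAMAgAAAAfgD/gAAAAPAAAAAAeAD+AAAAAPAAAAAAYAB4AAA8APAAAAAAAAB+AAB/gAAAAAAAAAA+AAD/AAAAAAAAAAA8AAH+AAAAAAAAAeA4AAf+AAAAAAAAAfAQAB/8MAAAAAAAAfgAAB/4eAAAAAAAAfwAAAfweAAAAAAA/f4AAAAAeAAAAAAB//4D4AAAeAAAAAAB+/4R4AAAcAAAAAAD4/4BBAAAAAAAAAADw/4BgAAAAAAAAAADA/4BgAAAAAAAAAAAB/4BwAAAAAAAAAAAB/4BwAAAAAAAAAAAA/4BwAAAAAAAAAAAA+IB8AAAAAAAAAAAf/AB+AAAAAAAAAAA//wB+AAAAAAAAAAB//wDgAAAAAAAAAAD//wDgAAAAAAAAAAH//gD8AAAAAAAAAAH/3gD8AAAAAAAHwAH/gAH+AAAAAAAfgAH+AAP/AAAAAAA/AAf+AAf/gAAAAAB+AB/8AAf/gAAAAAD8Af/wAAf/gAAAAAD4Af/gAAf/gAAAAADwA//4AAf/AAAAAADwA//8AAf8AAAAAADwB//8AAP4AAAAAADwB//8AAPwAAAAAADwT//4AAPgAAAAAADwf//gA+PAAAAEADDwf//AB8MAAAAP8fzgf/+AB5+AAAAf+f7wP/4AB4/gAAA////4P/wAAwDwAAB////+P/gAEADwAAB////+H/AAAADgAAH////+H+B4AABAAAP////8D+H8AAAAAAP////8D8P+AAAAAA/////4D4P/gAAAABv////wDwP/gAAAB5P//8TgDwP/gAA4HEf/+ACAH4AAgAA8OeP/8AAAH4AAAAAeM///gAAAH4GAAAAfg//cAAAAH8fgAB7/g/wAAAAAH+dAAA/vx/wAAAAAH8cAAA8Px/CAAAAAH8cAAB+Pw+HgAADgP+eAAD/Hg8H4AAD+P+fgAH+DAAP+AYD/fP/OAH4AAAP4R/D/MH+OYAAAAeP4AfdAPAMAYAAAAeP4AOMAHgAAAQAAAOPxAAAAHwAAAwwAAPPjAAAAHgAAAwwAOHHiAAAAPBgAAAAAPHngOAHAGB+ADAAAfDiAHABgAA+ADAAEfHgAGABgAA+AAAAAfDAAGAAAAAeAAAA4PDgAADwAAAMAAAA4PD4AAD4ADAIZAAAAOD/gAD8ADgAzAAAAOH//AD8ADgBzAAAAGH//gD8AHgByAAAAEH9/AD8AHAAAAAAAEP98AP8AHgAAAAAAAP98A/8AHwAAAAADAf/8A/8AHAAAAAADw//4B/8APgBAAAADx//4B/wAPgAABwABh/3AB/gAOAAAB8AAD/yAB+AAPAAAAQAAD/wAB8AAHAAAAAAAH/wAA4AAGAAAAAAAH/gACAgAAAAAAgAAH/gAHAAAAAAAD4AAD/gAHAAAAAAAD+BgD/AAGAAAAAAAD+DwH/gAAAAAAAAAB8DwD/gAAEAAAAAAB4BgD/gAAAA="/>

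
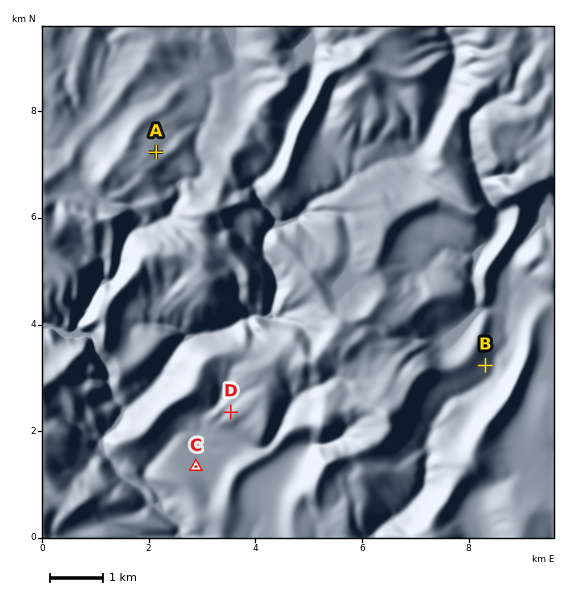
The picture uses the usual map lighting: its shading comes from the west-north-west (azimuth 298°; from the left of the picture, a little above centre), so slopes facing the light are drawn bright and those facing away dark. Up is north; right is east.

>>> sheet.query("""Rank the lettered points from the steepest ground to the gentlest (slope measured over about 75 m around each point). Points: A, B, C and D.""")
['D', 'B', 'A', 'C']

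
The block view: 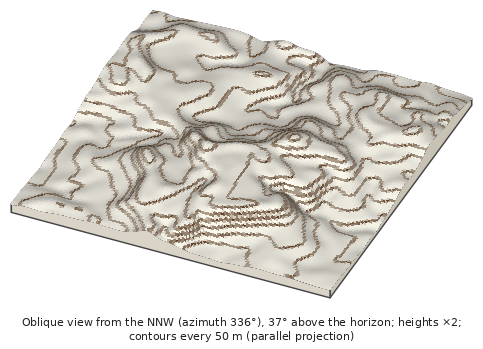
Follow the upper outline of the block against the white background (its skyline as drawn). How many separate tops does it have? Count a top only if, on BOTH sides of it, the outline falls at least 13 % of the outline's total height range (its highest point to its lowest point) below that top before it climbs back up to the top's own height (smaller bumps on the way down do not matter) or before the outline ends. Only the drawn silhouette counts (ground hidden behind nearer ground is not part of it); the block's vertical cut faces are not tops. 1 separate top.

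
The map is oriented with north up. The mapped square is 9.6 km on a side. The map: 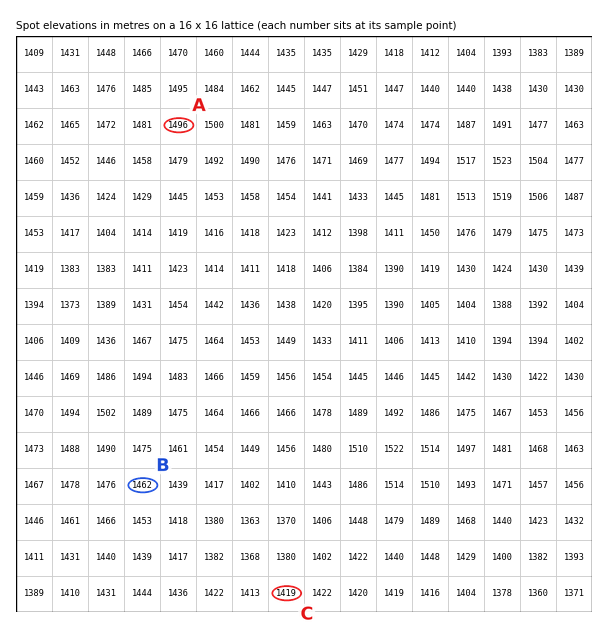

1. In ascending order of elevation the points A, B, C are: C B A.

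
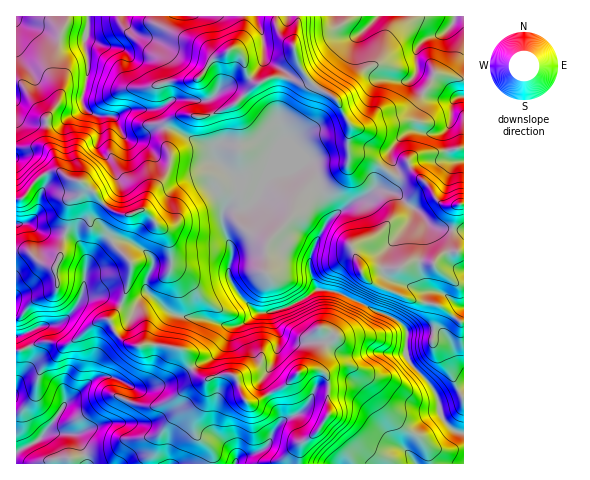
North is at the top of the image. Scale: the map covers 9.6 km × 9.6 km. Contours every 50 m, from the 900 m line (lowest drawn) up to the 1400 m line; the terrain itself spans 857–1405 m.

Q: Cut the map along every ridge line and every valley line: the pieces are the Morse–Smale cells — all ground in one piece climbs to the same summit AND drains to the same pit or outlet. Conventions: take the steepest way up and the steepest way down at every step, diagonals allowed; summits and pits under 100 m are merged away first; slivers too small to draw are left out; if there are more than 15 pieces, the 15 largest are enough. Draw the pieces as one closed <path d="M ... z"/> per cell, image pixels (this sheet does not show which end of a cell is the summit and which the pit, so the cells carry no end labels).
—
<path d="M328 290l-13 0-8 7-17 9-20 6-11 0-22 14-9 0-21-7-17-1-18-4-24-20-3 1-12 13-13-3-11 15 6 13 9 9 7 3 30 0 21 5 9 18 13 11 19-5 11 1 4 6 6 17 4 4 9-1 24-13 18-16 7-2 12 0 5 2 6 10 0 32-11 17-17 13-1 20 163 0 1-30-11-4-8-7-5-12-4-18-6-9-21-22-3-7 0-27-16-12-12-4-34-17z"/><path d="M169 128l-4 1 0 11 5 13 0 12-5 11-14 16-8 18-12 4-12 0-10 15 0 7 4 7 19 21-4 22-7 19 12 3 12-13 3-1 24 20 18 4 17 1 21 7 9 0 22-14 11 0 20-6 28-16-8-19 0-13 14-31 9-13-23-49-6-4-37 17 8-24-3-4-14-7-30 0-9 4-3 14-8-14z"/><path d="M105 297l-23 1-12 17-10 8-20 3-19 9 9 15 1 11-15 25 0 66 20-10 11-10 24 2 7 5 9 25 124 0 1-13-15-16-2-5 0-11 10-21 2-19-7-3-9-8-7-17-4-3-19-3-25 1-12-4-9-9-6-13 12-15z"/><path d="M416 176l-19 0-11 14-11 0-39 23-10 10-11 22-5 13 0 13 4 12 5 7 20 2 39 20 12 4 9 6 8 10 30-1 5 2 7 7 6 17 8 13 1-166-15 2-9-3-5-6-4-8z"/><path d="M88 16l-72 1 0 182 5 0 20-23 11-5 7 0 11 8 14 5 28 27 8 3 11 0 13-6 7-16 12-12 5-8 2-19-5-13 0-11-8-1-18 10-9 2-7-4-8-18-20-3-10-6-3-13 6-26-3-22z"/><path d="M243 16l-154 0-4 22 0 10 3 13-1 17-5 18 3 13 10 6 20 3 8 18 3 2 8 2 10-4 9-7 12-1 10-12 31 0 30-12 20-20-8-8-6-20-7-6-4-1 8-7 3-7z"/><path d="M298 16l-54 0-2 19-3 7-8 7 4 1 7 6 4 15 10 13-20 20-16 8-14 4-27-1-6 3-8 9 11 3 28 14 7 6 5 11 1-9 6-8 35-1 17 10-8 25 25-13 12-4 3 1 8 10 8 23 11 21 17-13 14-6 10-7 11 0 10-14-27-18-19-5-2-17 3-11-13-23-6-7-14-7-12-11-9-16-3-21 4-18z"/><path d="M454 16l-156 1-4 23 3 21 11 17 10 10 14 7 6 7 13 23-3 11 2 18 19 4 27 18 2-3-8-16 0-6 10-14 12-7 25 4 7-2 5-6 3-23 3-4-11 1-10-2-11-7-10-13 3-5 0-23 2-4 12-9 14-3 8-9z"/><path d="M84 184l-4 9-12 9-1 26-5 16-2 13-5 10-16-6-10-9-13-1 1 135 14-25-1-11-9-16 19-8 20-3 10-8 12-17 23-1 14 7 4-4 9-36-16-16-7-12 0-7 11-15-16-9z"/><path d="M318 370l-19 2-14 14-32 16-5 0-4-4-6-17-4-6-11-1-15 5-3 19-10 21 0 11 2 5 14 13 2 7-1 8 87 1 2-20 17-13 11-17 0-32-3-7z"/><path d="M59 171l-7 0-11 5-20 23-5 1 0 50 13 2 10 9 14 6 3-1 4-9 2-13 6-22 0-20 12-9 2-6-1-5-11-3z"/><path d="M463 16l-8 0-3 9-8 9-14 3-12 9-2 4 0 23-3 5 10 13 11 7 10 2 11-1-4 10 0 11-6 11 0 14 4 13 7 4 8-2z"/><path d="M445 130l-8 4-10 0-11-4-7 2-16 14-3 11 8 20 18-1 4 2 11 11 4 8 5 6 12 3 12-3 0-42-8 1-7-4-4-13z"/><path d="M437 331l-30 1-1 23 3 7 21 22 6 9 4 18 5 12 8 7 10 4 1-64-8-10-7-20z"/><path d="M53 432l-8 2-9 8-18 9-2 12 70 0-2-11-9-17z"/>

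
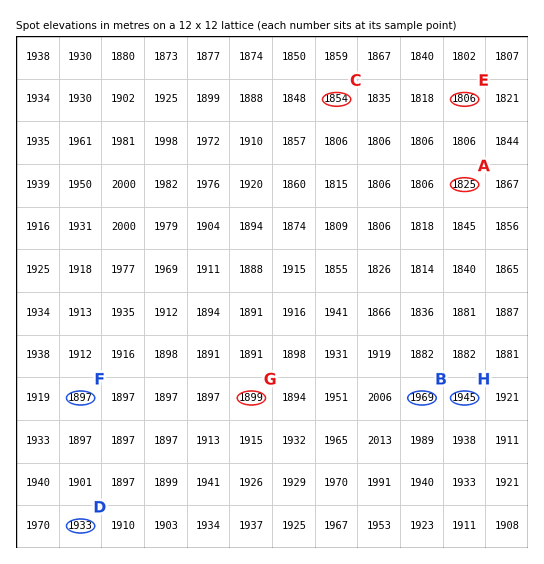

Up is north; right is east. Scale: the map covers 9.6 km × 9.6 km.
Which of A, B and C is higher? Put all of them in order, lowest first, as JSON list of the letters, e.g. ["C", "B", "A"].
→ ["A", "C", "B"]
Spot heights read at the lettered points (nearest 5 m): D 1935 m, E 1805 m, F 1895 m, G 1900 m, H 1945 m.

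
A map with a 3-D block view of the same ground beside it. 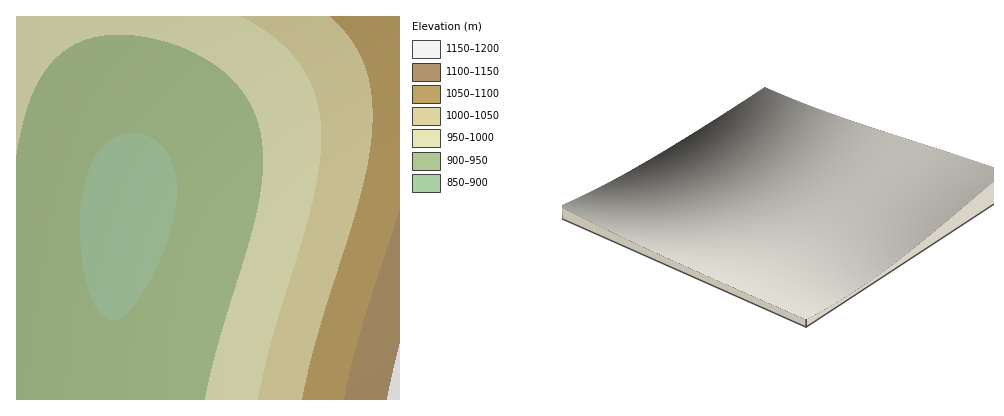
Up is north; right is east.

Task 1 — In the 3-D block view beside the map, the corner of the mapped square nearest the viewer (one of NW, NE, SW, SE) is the SW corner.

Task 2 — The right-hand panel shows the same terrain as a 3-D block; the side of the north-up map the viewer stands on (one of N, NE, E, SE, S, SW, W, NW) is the SW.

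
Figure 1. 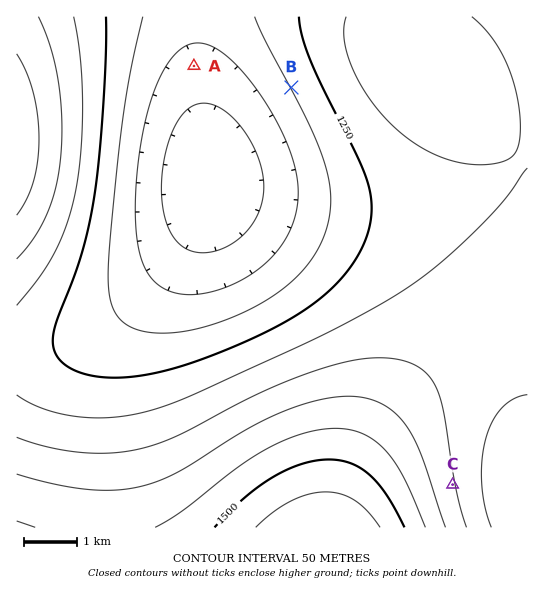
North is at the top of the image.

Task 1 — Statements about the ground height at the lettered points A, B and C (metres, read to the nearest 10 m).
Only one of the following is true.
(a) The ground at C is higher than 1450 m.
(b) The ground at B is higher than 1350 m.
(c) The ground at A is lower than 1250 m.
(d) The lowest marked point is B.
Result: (c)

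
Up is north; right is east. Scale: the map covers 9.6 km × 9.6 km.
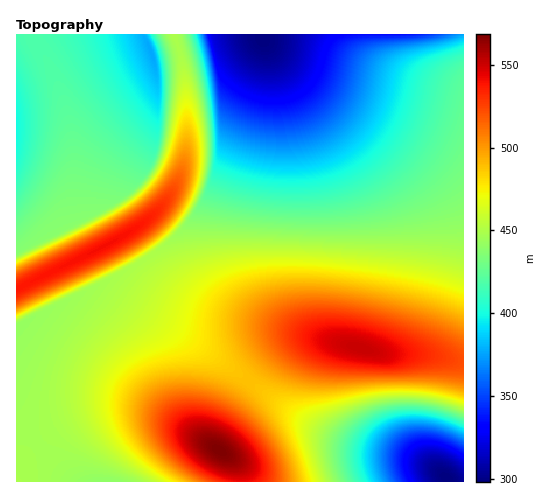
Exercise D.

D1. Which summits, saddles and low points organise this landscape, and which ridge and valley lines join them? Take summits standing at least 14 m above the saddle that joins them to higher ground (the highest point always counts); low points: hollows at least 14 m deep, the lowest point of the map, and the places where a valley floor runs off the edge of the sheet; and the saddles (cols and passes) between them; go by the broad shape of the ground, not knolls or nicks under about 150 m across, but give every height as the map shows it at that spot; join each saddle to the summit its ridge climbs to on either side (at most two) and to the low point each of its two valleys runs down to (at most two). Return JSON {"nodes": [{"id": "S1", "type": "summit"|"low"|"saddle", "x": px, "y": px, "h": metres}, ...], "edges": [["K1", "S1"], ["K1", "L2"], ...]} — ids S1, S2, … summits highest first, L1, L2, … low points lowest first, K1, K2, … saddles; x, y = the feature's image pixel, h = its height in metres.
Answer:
{"nodes": [
{"id": "S1", "type": "summit", "x": 220, "y": 450, "h": 569},
{"id": "S2", "type": "summit", "x": 361, "y": 348, "h": 552},
{"id": "S3", "type": "summit", "x": 103, "y": 247, "h": 540},
{"id": "L1", "type": "low", "x": 447, "y": 478, "h": 298},
{"id": "L2", "type": "low", "x": 263, "y": 39, "h": 298},
{"id": "L3", "type": "low", "x": 151, "y": 51, "h": 376},
{"id": "L4", "type": "low", "x": 17, "y": 128, "h": 399},
{"id": "K1", "type": "saddle", "x": 18, "y": 288, "h": 538},
{"id": "K2", "type": "saddle", "x": 250, "y": 382, "h": 488},
{"id": "K3", "type": "saddle", "x": 147, "y": 262, "h": 450},
{"id": "K4", "type": "saddle", "x": 178, "y": 46, "h": 448}],
"edges": [["K1", "S3"], ["K1", "L2"], ["K1", "L4"], ["K2", "S1"], ["K2", "S2"], ["K2", "L1"], ["K2", "L2"], ["K3", "S2"], ["K3", "S3"], ["K3", "L2"], ["K4", "S3"], ["K4", "L2"], ["K4", "L3"]]}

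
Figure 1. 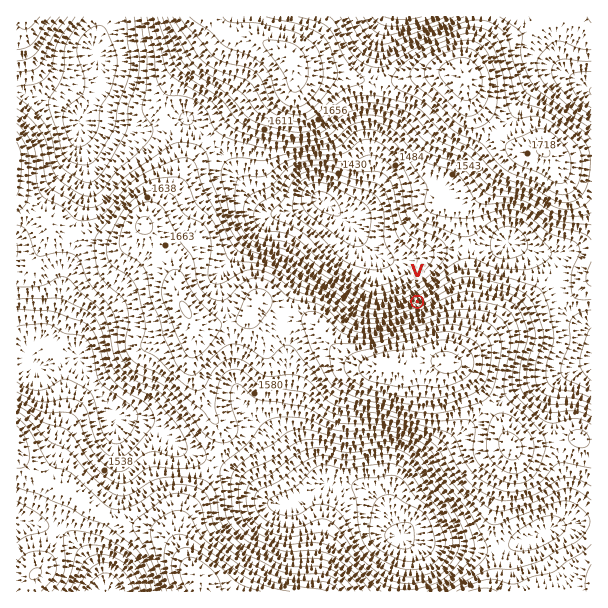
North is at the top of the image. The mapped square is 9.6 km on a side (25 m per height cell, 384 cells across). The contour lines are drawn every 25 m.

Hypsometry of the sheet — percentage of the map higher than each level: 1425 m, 94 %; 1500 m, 77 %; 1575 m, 49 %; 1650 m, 23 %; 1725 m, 5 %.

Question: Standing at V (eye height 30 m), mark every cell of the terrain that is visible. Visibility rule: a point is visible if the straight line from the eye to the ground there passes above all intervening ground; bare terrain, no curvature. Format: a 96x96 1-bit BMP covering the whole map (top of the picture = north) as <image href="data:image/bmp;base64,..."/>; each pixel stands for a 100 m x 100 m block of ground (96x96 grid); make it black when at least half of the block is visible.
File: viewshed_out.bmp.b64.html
<image width="96" height="96" href="data:image/bmp;base64,Qk2+BAAAAAAAAD4AAAAoAAAAYAAAAGAAAAABAAEAAAAAAIAEAAATCwAAEwsAAAIAAAAAAAAA////AAAAAAAAAAAAAAAAAAAAAAAAAAAAAAAAAAAAAAAAAAAAAAAAAAAAAAAAAAAAAAAAAAAAAAAAAAAAAAAAAAAAAAAAAAAAAAAAAAAAAAAAAAAAAAAAAAAAAAAAAAAAAAAAAAAAAAAAAAAAAAAAAAAAAAAAAAAAAAAAAAAAAAAAAAAAAAAAAAAAAAAAAAAAAAAAAAAAAAAAAAAAAAAAAAAAAAAAAAAAAAAAAAAAAAAAAAAAAAAAAAAAAAAAAAAAAAAAAAAAAAAAAAAAAAAAAAAAAAAAAAAAAAAAAAAAAAAAAAAAAAAAAAAAAAAAAAAAAAAAAAAAAAAAAAAAAAAAAAAAAAAAAAAAAAAAAAAAAAAAAAAAAAAAAAAAAAAAAAAAAAAAAAAAAAAAAAAAAAAAAAAAAAAAAAAAAAAAAAAAAAAAAAAAAAAAAAAAAAAAAAAAAAAAAAAAAAAAAAAAAAAAAAAAAAAAAAAAAAAAAAAAAAAAAAAAAAAAAAAAAAAAAAAAAAAAAAAAAAAAAAAAAAAAAAAAAAAAAAAAAAAAAAAAAAAAAAAAAAAAAAAAAAAAAAAAAAAAAAAAAAAAAAAAAAAAAAAAAAAAAAAAAAAAAAAAAAAAAAAAAAAAAAAAAAAAAAAAAAAAAAAAAAAAAAAAAAAAOAAAAAAAAAAAAAAB/gAAAAAAAAAAAAAH/4AAAAAAAAAAAAAP//gAAAAAAAAAAAAf//wAAAAAAAAAAAAf//4AAAAAAAAAAAA///4AAAAAAAAAAAB///8AAAAAAAAAAHB///8AAAAAAAAAAH////+AAAAAAAAAAH////+AAAAAAAAAAH/////AAAAAAAAAAH/////AAAAAAAAAAH/////AAAAAAAAAAH/////AAAAAAAAAAH/////wAAAAAAB//x/////4AAAAAAD//w/////8AAAAAAHn/w/////+AAAAAAPn/w//////weAAAAPj/4////////8AAAPj//////////8AAAPj//////////8AAAH///////////4AAAH///////////wAAAD///////////gAAAA///////////AAAAAf//////////AAAAAf/////////+AAAAAP/////////8AAAAAP/////////8AAAAAH/////////4AAAAAH/////////wAAAAAD////////4AAAAAAB////////gAAAAAAB///////+AAAAAAAA///////+AAAAAAAAP//////+AAAAAAAAD//////+AAAAAAAAA//////+AAAAAADAAH/////8AAAAAADgAB/////4AAAAAADgAAf////4AAAAAABwAAH////4AAAAAAB/wAH////gAAAAAAB/8AD/gH+AAAAAAAA/8AA8AAAAAAAAAAAH+AAAAAAAAAAAAAAB8AAAAAAAAAAAAAAAcAAAAAAAAADwAAAAMAAAAAAAAAD4AAAAAAAAAAAAAAD8AAAAAAAAAAAAAAD+AAAAAAAAAAAAAAB+AAAAAAAAAAAAAAB/AAAAAAAAAAAAAAA="/>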